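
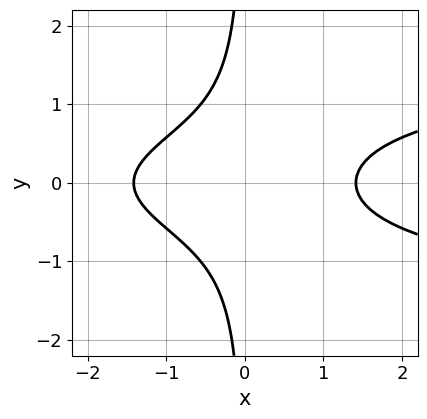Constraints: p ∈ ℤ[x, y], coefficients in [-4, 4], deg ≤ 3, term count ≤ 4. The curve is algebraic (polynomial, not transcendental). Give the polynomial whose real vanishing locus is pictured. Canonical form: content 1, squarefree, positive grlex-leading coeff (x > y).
3*x*y^2 - x^2 + 2

Degree: the shape is more complex than any degree-2 curve, so deg p = 3.
Symmetries: it's symmetric under y → −y, forcing even powers of y.
Against the integer gridlines: the curve avoids every integer y-axis point in the box.
Putting this together gives p.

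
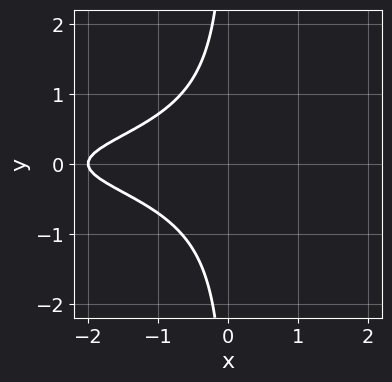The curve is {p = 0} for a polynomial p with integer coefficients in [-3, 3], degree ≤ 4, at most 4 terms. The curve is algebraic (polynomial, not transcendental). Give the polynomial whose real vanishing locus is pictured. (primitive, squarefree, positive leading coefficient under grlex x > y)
2*x*y^2 + x + 2

First, the degree is 3 — a generic line meets the curve in up to 3 points.
Then, symmetries: the y ↦ −y reflection is a symmetry, so y appears only in even powers.
Next, observable constraints: it misses every integer gridline on the y-axis; it meets the x-axis at x = -2 (among the integer gridlines).
Finally, assembling these constraints gives the stated polynomial.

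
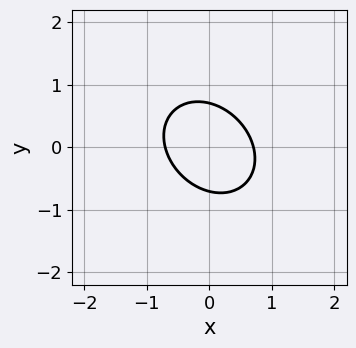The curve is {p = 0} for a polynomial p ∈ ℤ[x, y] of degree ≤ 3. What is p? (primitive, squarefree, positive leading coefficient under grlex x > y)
2*x^2 + x*y + 2*y^2 - 1

(a) deg p = 2. No degree-1 curve has this shape.
(b) Matching integer coefficients to the picture gives p.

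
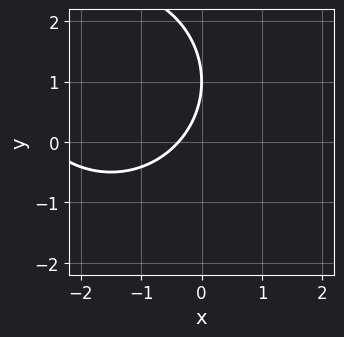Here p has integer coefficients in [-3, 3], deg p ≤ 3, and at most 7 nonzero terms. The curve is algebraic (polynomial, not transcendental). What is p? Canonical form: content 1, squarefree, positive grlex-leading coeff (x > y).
First, deg p = 2. A generic line meets the curve in up to 2 points.
Then, against the integer gridlines: one y-axis crossing is at y = 1.
Finally, fitting integer coefficients to these (and the overall shape) gives p.

x^2 + y^2 + 3*x - 2*y + 1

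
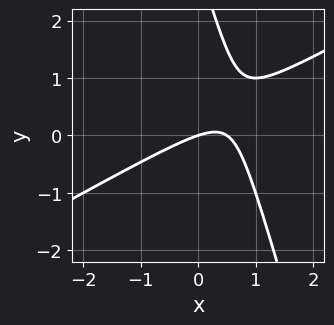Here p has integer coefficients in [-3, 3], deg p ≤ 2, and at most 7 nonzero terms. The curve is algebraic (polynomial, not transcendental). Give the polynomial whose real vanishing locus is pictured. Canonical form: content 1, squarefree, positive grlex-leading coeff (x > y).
2*x^2 - 3*x*y - y^2 - x + 3*y

1. The degree is 2 — no degree-1 curve has this shape.
2. Against the integer gridlines: it meets the x-axis at x = 0 (among the integer gridlines); one y-axis crossing is at y = 0.
3. These observations pin down the coefficients.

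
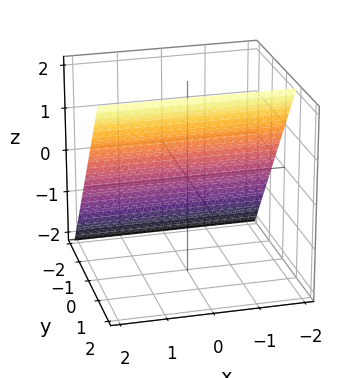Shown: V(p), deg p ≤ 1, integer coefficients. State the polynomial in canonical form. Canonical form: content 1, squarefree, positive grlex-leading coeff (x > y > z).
3*y - 2*z + 2

1. The degree is 1 — every cross-section is a straight line — this is a plane.
2. Observable constraints: one z-axis crossing is at z = 1; it misses every integer gridline on the x-axis.
3. Together with the visible shape, these determine p as stated.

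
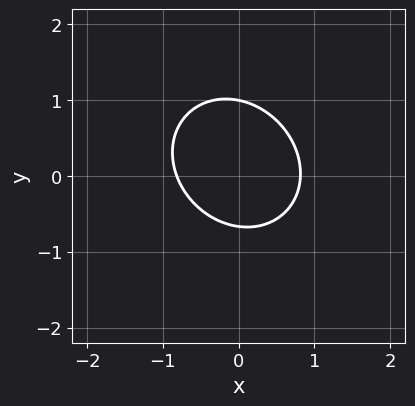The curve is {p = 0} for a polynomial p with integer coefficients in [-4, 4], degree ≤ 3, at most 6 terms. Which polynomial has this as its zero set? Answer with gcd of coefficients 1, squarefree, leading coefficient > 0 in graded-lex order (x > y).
The degree is 2 — a generic line meets the curve in up to 2 points.
From the visible intercepts: it meets the y-axis at y = 1 (among the integer gridlines).
Solving for integer coefficients yields p as stated.

3*x^2 + x*y + 3*y^2 - y - 2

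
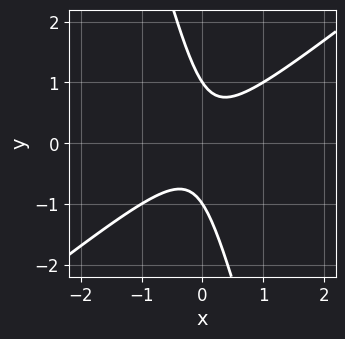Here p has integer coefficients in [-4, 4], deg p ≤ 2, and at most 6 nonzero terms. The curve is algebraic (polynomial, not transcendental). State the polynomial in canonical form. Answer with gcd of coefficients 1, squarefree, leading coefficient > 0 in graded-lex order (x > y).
First, deg p = 2. No degree-1 curve has this shape.
Then, from the visible intercepts: the y-axis gridline crossings are at y ∈ {-1, 1}; no x-intercept at any integer in the box.
Finally, solving for integer coefficients yields p as stated.

3*x^2 - 3*x*y - y^2 + 1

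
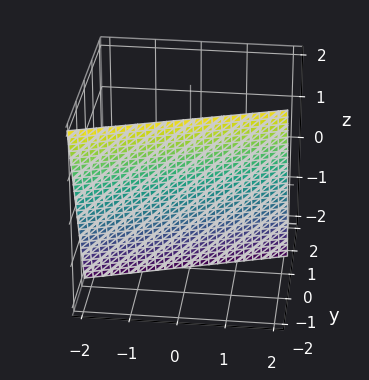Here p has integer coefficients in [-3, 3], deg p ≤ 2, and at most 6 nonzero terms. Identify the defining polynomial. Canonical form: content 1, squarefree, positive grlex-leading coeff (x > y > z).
x - 3*y - z - 2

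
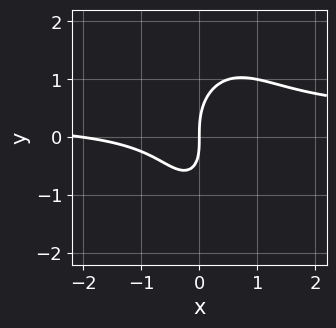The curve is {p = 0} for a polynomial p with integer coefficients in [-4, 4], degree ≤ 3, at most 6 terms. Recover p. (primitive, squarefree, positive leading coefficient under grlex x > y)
3*x^2*y + y^3 - x^2 - x*y - 2*x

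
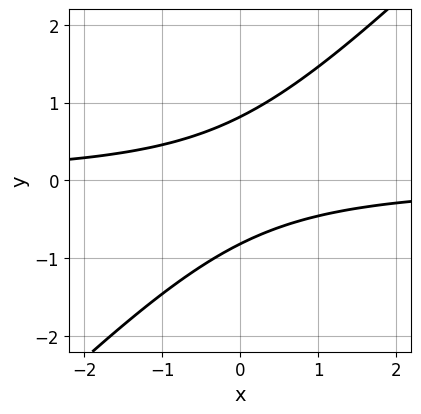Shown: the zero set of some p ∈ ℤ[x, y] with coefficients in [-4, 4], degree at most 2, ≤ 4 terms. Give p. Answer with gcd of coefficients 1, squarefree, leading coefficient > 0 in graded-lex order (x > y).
(a) Degree: a generic line meets the curve in up to 2 points, so deg p = 2.
(b) From the visible intercepts: the curve avoids every integer x-axis point in the box.
(c) Matching integer coefficients to the picture gives p.

3*x*y - 3*y^2 + 2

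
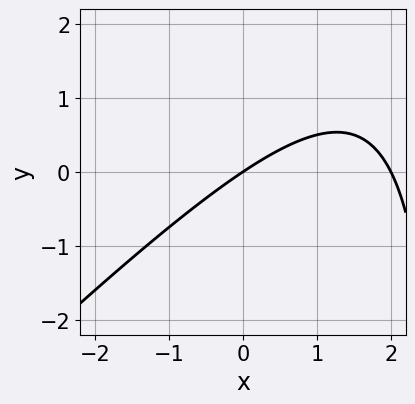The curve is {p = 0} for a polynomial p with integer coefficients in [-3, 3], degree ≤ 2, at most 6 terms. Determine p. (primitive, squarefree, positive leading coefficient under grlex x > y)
x^2 - x*y - 2*x + 3*y

First, the degree is 2 — the shape is more complex than any degree-1 curve.
Then, checking where it meets the axes: among the integer gridlines, it crosses the x-axis at x ∈ {0, 2}; it crosses the y-axis at the gridline y = 0.
Finally, matching integer coefficients to the picture gives p.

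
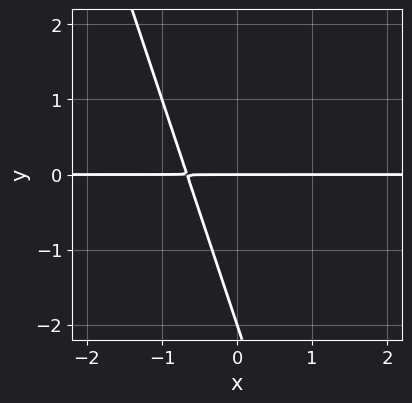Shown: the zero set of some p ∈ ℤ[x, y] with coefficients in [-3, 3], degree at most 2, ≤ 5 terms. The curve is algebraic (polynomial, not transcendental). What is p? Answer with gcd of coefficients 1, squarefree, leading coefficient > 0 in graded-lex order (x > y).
(a) deg p = 2. The shape is more complex than any degree-1 curve.
(b) Observable constraints: the y-axis gridline crossings are at y ∈ {-2, 0}; the visible x-axis segment lies entirely on the curve.
(c) Putting this together gives p.

3*x*y + y^2 + 2*y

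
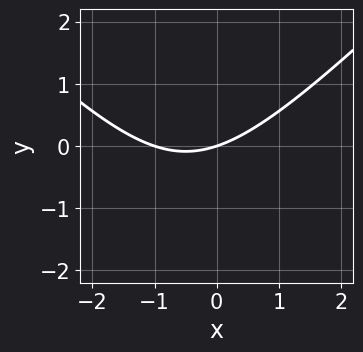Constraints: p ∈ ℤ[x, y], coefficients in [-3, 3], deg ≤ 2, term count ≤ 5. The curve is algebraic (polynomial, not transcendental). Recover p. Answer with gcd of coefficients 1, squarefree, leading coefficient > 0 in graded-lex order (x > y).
x^2 - y^2 + x - 3*y

First, the degree is 2 — a generic line meets the curve in up to 2 points.
Then, reading off the gridlines: the x-axis gridline crossings are at x ∈ {-1, 0}; it meets the y-axis at y = 0 (among the integer gridlines).
Finally, fitting integer coefficients to these (and the overall shape) gives p.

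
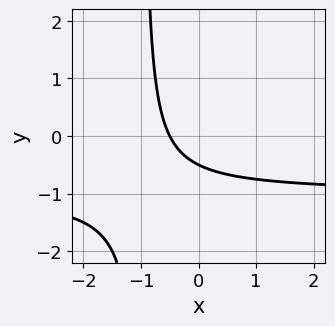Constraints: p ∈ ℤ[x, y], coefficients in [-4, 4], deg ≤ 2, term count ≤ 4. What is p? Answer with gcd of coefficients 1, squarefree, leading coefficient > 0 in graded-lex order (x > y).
2*x*y + 2*x + 2*y + 1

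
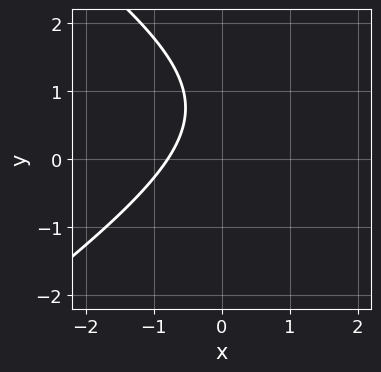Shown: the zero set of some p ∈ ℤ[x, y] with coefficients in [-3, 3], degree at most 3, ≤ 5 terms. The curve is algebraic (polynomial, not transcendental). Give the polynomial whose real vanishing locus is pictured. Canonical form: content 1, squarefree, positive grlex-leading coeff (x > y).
x^2 - 2*y^2 - 3*x + 3*y - 3

1. The degree is 2 — no degree-1 curve has this shape.
2. Observable constraints: the curve avoids every integer y-axis point in the box.
3. Assembling these constraints gives the stated polynomial.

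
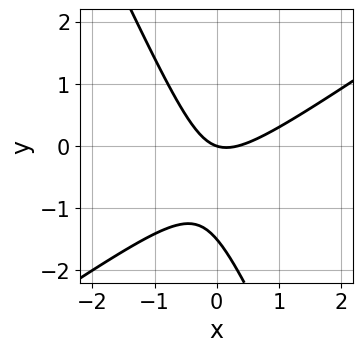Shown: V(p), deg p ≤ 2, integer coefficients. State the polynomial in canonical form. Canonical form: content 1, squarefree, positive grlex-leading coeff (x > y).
1. Degree: the shape is more complex than any degree-1 curve, so deg p = 2.
2. Checking where it meets the axes: it crosses the y-axis at the gridline y = 0; it crosses the x-axis at the gridline x = 0.
3. Fitting integer coefficients to these (and the overall shape) gives p.

3*x^2 - 3*x*y - 2*y^2 - x - 3*y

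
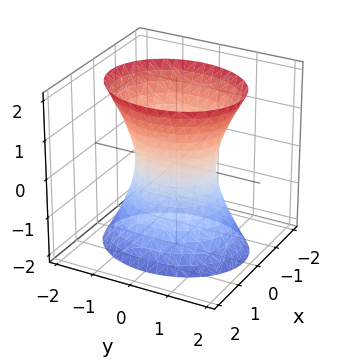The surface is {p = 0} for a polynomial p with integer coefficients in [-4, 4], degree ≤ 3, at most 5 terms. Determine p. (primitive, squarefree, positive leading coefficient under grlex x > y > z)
3*x^2 + 2*y^2 - z^2 - 2

First, deg p = 2.
Next, symmetries: the z ↦ −z reflection is a symmetry, so z appears only in even powers; the x ↦ −x reflection is a symmetry, so x appears only in even powers; the y ↦ −y reflection is a symmetry, so y appears only in even powers.
Next, against the integer gridlines: the y-axis gridline crossings are at y ∈ {-1, 1}; no z-intercept at any integer in the box.
Finally, fitting integer coefficients to these (and the overall shape) gives p.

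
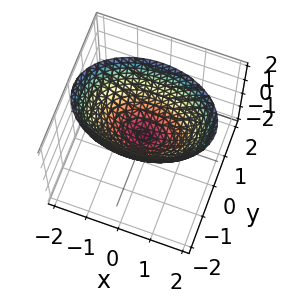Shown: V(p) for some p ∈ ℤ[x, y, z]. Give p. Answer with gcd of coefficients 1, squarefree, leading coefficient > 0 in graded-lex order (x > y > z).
Degree: a paraboloid; a quadric, so deg p = 2.
Symmetries: it's symmetric under x → −x, forcing even powers of x; the y ↦ −y reflection is a symmetry, so y appears only in even powers.
Reading off the gridlines: it crosses the x-axis at the gridline x = 0; one y-axis crossing is at y = 0; it meets the z-axis at z = 0 (among the integer gridlines).
Matching integer coefficients to the picture gives p.

x^2 + 2*y^2 - 2*z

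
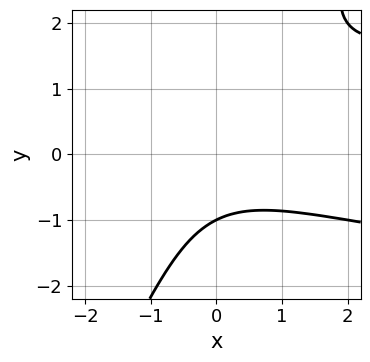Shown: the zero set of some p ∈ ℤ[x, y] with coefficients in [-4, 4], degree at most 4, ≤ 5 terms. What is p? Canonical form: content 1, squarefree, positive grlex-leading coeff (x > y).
2*x*y^2 - y^3 - x^2 - y - 2

First, the degree is 3 — a generic line meets the curve in up to 3 points.
Then, checking where it meets the axes: no x-intercept at any integer in the box; it meets the y-axis at y = -1 (among the integer gridlines).
Finally, these observations pin down the coefficients.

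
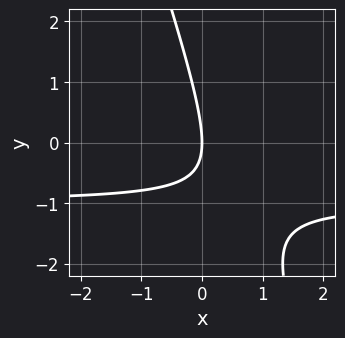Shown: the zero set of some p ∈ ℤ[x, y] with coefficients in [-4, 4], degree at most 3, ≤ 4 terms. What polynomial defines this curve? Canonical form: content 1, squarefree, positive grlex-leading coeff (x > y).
3*x*y + y^2 + 3*x

The degree is 2 — the shape is more complex than any degree-1 curve.
From the axis intercepts and sections: it crosses the x-axis at the gridline x = 0; it meets the y-axis at y = 0 (among the integer gridlines).
Solving for integer coefficients yields p as stated.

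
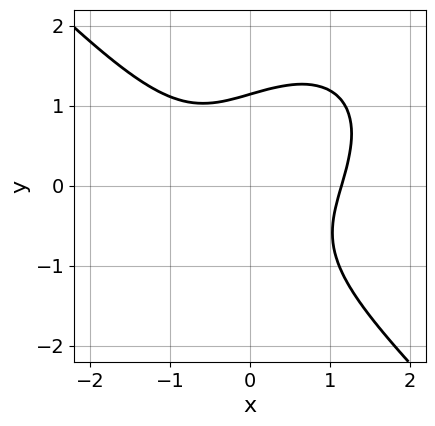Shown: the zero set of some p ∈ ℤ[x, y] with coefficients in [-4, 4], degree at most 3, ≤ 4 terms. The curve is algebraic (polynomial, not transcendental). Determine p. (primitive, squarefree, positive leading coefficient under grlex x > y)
2*x^3 + 2*y^3 - 2*x*y - 3

1. Degree: no degree-2 curve has this shape, so deg p = 3.
2. Solving for integer coefficients yields p as stated.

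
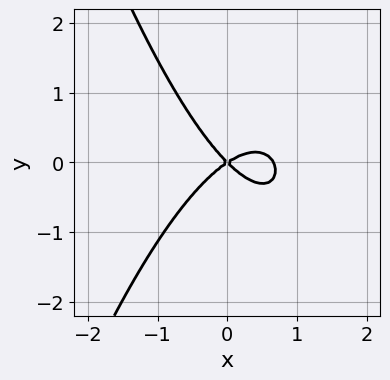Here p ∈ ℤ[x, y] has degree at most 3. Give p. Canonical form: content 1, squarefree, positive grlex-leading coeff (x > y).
The degree is 3 — the shape is more complex than any degree-2 curve.
From the axis intercepts and sections: it crosses the x-axis at the gridline x = 0; it crosses the y-axis at the gridline y = 0.
Together with the visible shape, these determine p as stated.

3*x^3 - 2*x^2 + x*y + 3*y^2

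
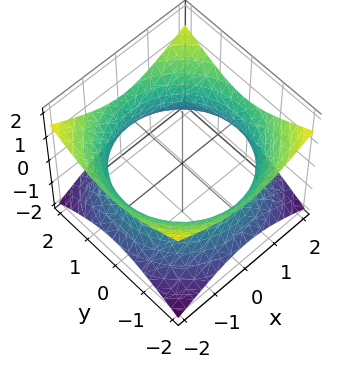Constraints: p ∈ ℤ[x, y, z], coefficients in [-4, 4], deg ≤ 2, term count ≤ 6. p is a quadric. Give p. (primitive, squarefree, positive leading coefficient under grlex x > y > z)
x^2 + y^2 - 2*z^2 - 3

First, degree: one connected sheet with a waist; a quadric, so deg p = 2.
Then, symmetries: it's symmetric under z → −z, forcing even powers of z; rotational symmetry about the z-axis ⇒ p depends on x, y only through x² + y².
Next, checking where it meets the axes: it misses every integer gridline on the z-axis; a circular section at z = 0 has radius between 1 and 2.
Finally, together with the visible shape, these determine p as stated.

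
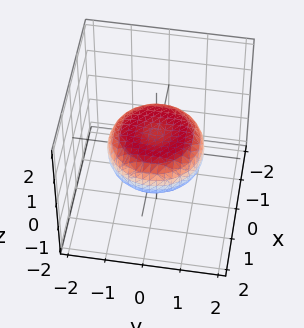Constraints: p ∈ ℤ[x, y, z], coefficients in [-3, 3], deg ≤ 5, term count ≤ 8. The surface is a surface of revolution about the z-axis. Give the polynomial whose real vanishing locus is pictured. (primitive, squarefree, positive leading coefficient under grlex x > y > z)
x^4 + 2*x^2*y^2 + y^4 - x^2 - y^2 + 3*z^2 - 1

(a) Degree: no degree-3 surface has this shape, so deg p = 4.
(b) Symmetries: the z-axis is an axis of rotation, so x and y enter only as x² + y².
(c) Against the integer gridlines: a circular section at z = 0 has radius between 1 and 2.
(d) Fitting integer coefficients to these (and the overall shape) gives p.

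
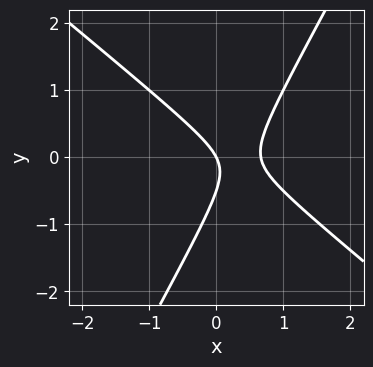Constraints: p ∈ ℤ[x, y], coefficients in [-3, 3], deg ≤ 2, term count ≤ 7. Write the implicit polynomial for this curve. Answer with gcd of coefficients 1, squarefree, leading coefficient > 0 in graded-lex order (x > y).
3*x^2 + 2*x*y - 2*y^2 - 2*x - y

First, the degree is 2 — the shape is more complex than any degree-1 curve.
Next, against the integer gridlines: it crosses the x-axis at the gridline x = 0; it crosses the y-axis at the gridline y = 0.
Finally, assembling these constraints gives the stated polynomial.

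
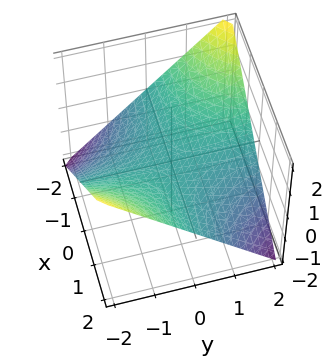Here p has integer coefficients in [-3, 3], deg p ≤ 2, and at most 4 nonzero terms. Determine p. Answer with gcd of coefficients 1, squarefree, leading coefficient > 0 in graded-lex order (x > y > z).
x*y + 2*z

(a) The degree is 2 — a hyperbolic paraboloid; a quadric.
(b) Observable constraints: every point of the x-axis in the box is on the surface; the visible y-axis segment lies entirely on the surface.
(c) Assembling these constraints gives the stated polynomial.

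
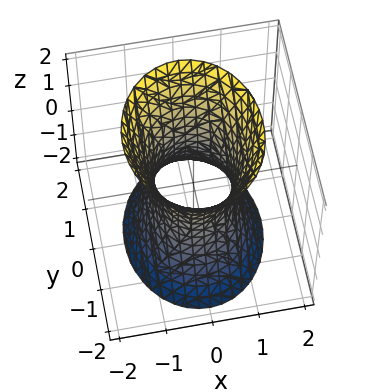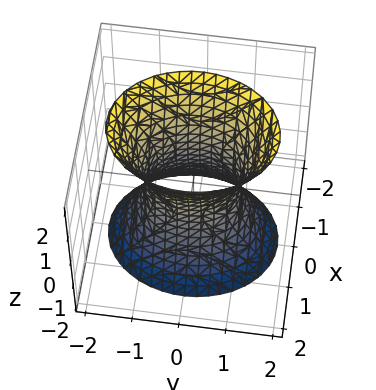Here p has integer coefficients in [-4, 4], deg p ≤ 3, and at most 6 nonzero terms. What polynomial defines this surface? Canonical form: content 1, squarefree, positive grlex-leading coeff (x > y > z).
3*x^2 + 2*y^2 - z^2 - 2

Degree: one connected sheet with a waist; a quadric, so deg p = 2.
Symmetries: the y ↦ −y reflection is a symmetry, so y appears only in even powers; the x ↦ −x reflection is a symmetry, so x appears only in even powers; the z ↦ −z reflection is a symmetry, so z appears only in even powers.
From the visible intercepts: among the integer gridlines, it crosses the y-axis at y ∈ {-1, 1}; the surface avoids every integer z-axis point in the box.
Solving for integer coefficients yields p as stated.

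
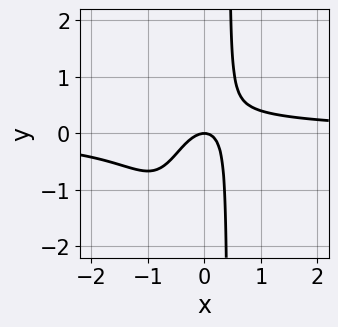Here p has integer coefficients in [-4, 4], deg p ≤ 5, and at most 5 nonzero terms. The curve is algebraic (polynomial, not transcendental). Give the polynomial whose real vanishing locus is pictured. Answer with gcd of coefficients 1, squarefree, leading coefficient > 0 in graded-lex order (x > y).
(a) The degree is 4 — the shape is more complex than any degree-3 curve.
(b) Observable constraints: one y-axis crossing is at y = 0; it meets the x-axis at x = 0 (among the integer gridlines).
(c) These observations pin down the coefficients.

3*x^3*y + 2*x^2*y - 2*x^2 + x*y - y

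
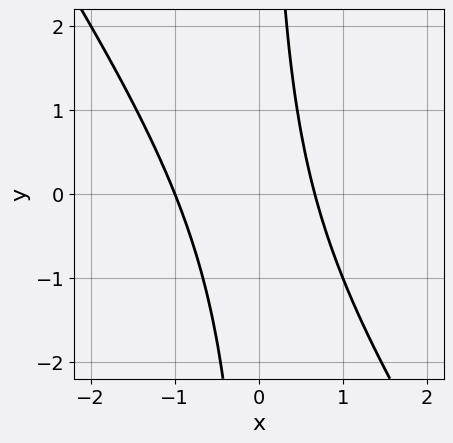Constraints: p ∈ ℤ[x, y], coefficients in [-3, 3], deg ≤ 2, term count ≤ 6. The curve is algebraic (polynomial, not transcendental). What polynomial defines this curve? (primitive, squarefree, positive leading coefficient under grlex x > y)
The degree is 2 — no degree-1 curve has this shape.
From the axis intercepts and sections: no y-intercept at any integer in the box; one x-axis crossing is at x = -1.
Matching integer coefficients to the picture gives p.

3*x^2 + 2*x*y + x - 2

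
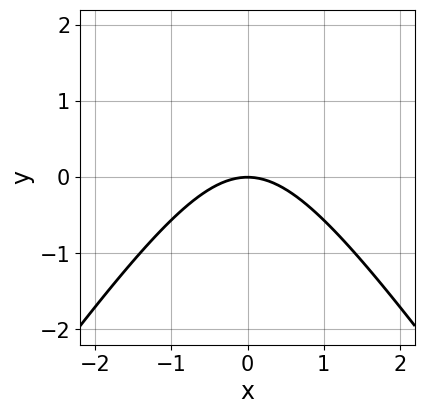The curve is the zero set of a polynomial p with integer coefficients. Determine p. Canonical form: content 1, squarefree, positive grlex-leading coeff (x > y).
2*x^2 - y^2 + 3*y

1. Degree: a generic line meets the curve in up to 2 points, so deg p = 2.
2. Symmetries: the x ↦ −x reflection is a symmetry, so x appears only in even powers.
3. From the axis intercepts and sections: one x-axis crossing is at x = 0; it meets the y-axis at y = 0 (among the integer gridlines).
4. Assembling these constraints gives the stated polynomial.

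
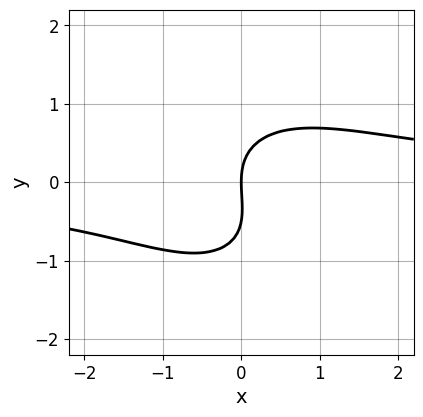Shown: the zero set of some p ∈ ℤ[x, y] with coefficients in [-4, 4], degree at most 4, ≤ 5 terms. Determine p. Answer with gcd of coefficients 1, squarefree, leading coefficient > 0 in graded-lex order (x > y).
Degree: a generic line meets the curve in up to 3 points, so deg p = 3.
Checking where it meets the axes: it crosses the y-axis at the gridline y = 0; it crosses the x-axis at the gridline x = 0.
Assembling these constraints gives the stated polynomial.

2*x^2*y + x*y^2 + 2*y^3 + y^2 - 3*x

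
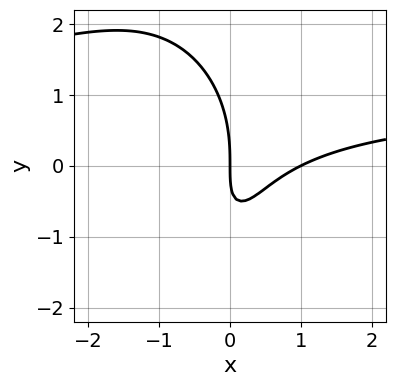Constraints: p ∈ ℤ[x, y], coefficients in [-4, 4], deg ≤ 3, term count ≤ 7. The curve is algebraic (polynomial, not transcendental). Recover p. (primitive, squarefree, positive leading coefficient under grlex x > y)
3*x^2*y + y^3 - 3*x^2 + 3*x*y + 3*x

First, degree: no degree-2 curve has this shape, so deg p = 3.
Then, against the integer gridlines: it meets the y-axis at y = 0 (among the integer gridlines); the x-axis gridline crossings are at x ∈ {0, 1}.
Finally, assembling these constraints gives the stated polynomial.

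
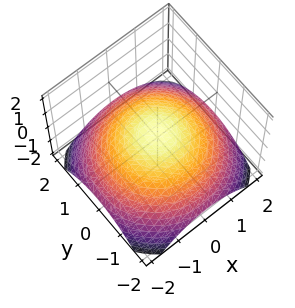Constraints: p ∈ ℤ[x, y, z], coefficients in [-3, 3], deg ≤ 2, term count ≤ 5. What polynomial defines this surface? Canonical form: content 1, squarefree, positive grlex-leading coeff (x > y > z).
deg p = 2. The shape is more complex than any degree-1 surface.
Symmetries: rotational symmetry about the z-axis ⇒ p depends on x, y only through x² + y².
Against the integer gridlines: among the integer gridlines, it crosses the y-axis at y ∈ {-1, 1}; among the integer gridlines, it crosses the x-axis at x ∈ {-1, 1}.
Fitting integer coefficients to these (and the overall shape) gives p.

x^2 + y^2 + 3*z - 1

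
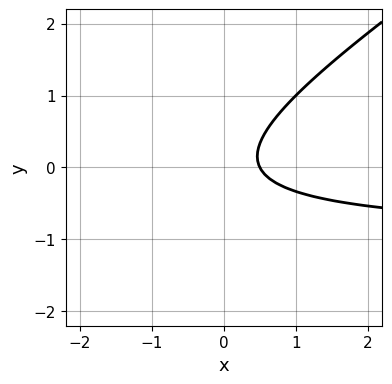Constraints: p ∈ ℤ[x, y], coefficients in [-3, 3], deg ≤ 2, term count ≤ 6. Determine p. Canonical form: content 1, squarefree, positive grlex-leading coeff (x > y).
2*x*y - 3*y^2 + 2*x - 1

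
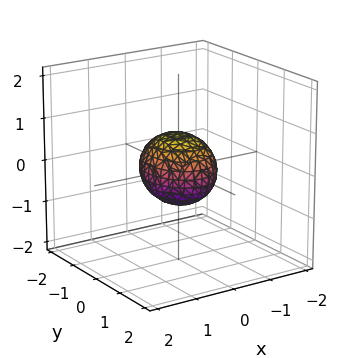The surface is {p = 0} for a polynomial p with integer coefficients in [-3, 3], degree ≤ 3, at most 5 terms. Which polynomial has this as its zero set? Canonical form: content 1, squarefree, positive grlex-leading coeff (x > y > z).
Degree: bounded and convex; a quadric, so deg p = 2.
Symmetries: it's symmetric under z → −z, forcing even powers of z; it's symmetric under x → −x, forcing even powers of x; it's symmetric under y → −y, forcing even powers of y.
From the visible intercepts: among the integer gridlines, it crosses the y-axis at y ∈ {-1, 1}.
Solving for integer coefficients yields p as stated.

3*x^2 + 2*y^2 + 3*z^2 - 2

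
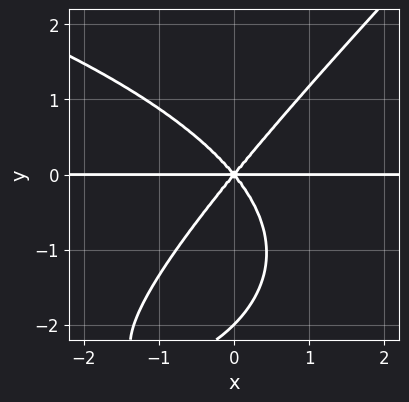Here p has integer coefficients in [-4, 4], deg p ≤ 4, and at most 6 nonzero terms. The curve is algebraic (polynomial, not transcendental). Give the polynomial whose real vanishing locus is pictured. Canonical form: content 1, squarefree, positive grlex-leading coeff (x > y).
(a) deg p = 4. No degree-3 curve has this shape.
(b) Observable constraints: the y-axis gridline crossings are at y ∈ {-2, 0}; the visible x-axis segment lies entirely on the curve.
(c) Together with the visible shape, these determine p as stated.

x*y^3 - y^4 + 3*x^2*y - 2*y^3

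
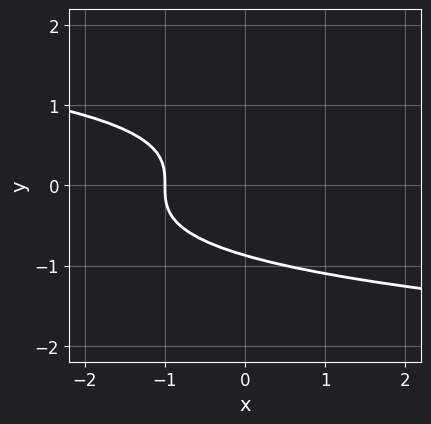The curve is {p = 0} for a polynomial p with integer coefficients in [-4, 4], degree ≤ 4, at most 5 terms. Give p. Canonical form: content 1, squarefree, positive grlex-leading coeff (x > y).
1. Degree: no degree-2 curve has this shape, so deg p = 3.
2. Observable constraints: it crosses the x-axis at the gridline x = -1.
3. These observations pin down the coefficients.

3*y^3 + 2*x + 2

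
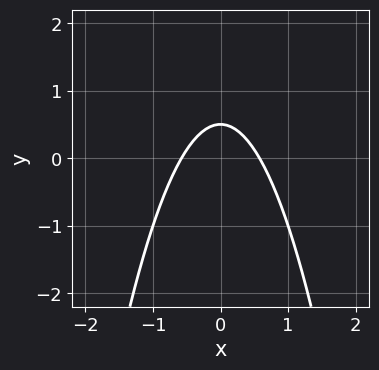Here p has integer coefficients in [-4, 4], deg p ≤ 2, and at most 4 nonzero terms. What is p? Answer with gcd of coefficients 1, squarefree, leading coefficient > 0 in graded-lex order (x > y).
First, degree: the shape is more complex than any degree-1 curve, so deg p = 2.
Then, symmetries: the x ↦ −x reflection is a symmetry, so x appears only in even powers.
Finally, together with the visible shape, these determine p as stated.

3*x^2 + 2*y - 1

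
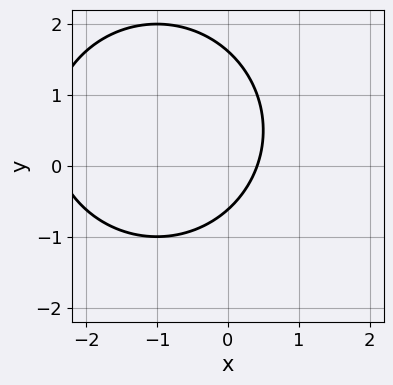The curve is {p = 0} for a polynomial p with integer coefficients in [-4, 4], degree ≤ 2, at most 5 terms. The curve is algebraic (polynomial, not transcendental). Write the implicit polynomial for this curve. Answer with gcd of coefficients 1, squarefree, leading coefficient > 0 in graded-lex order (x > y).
The degree is 2 — the shape is more complex than any degree-1 curve.
Putting this together gives p.

x^2 + y^2 + 2*x - y - 1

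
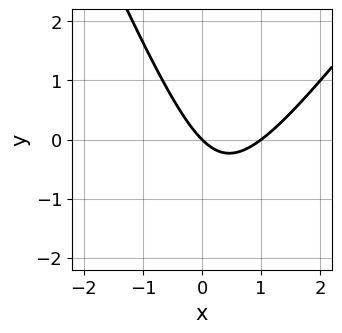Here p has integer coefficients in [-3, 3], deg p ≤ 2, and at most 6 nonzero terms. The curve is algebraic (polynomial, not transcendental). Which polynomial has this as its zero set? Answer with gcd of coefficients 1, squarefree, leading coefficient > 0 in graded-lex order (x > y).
3*x^2 - x*y - y^2 - 3*x - 3*y

(a) Degree: a generic line meets the curve in up to 2 points, so deg p = 2.
(b) Checking where it meets the axes: it crosses the y-axis at the gridline y = 0; the x-axis gridline crossings are at x ∈ {0, 1}.
(c) Fitting integer coefficients to these (and the overall shape) gives p.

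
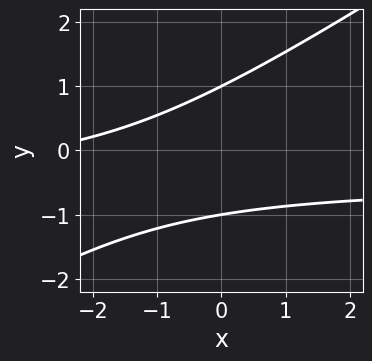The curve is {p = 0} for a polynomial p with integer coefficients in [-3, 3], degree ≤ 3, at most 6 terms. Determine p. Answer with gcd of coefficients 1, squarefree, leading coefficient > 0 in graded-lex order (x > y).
1. The degree is 2 — a generic line meets the curve in up to 2 points.
2. Observable constraints: among the integer gridlines, it crosses the y-axis at y ∈ {-1, 1}; no x-intercept at any integer in the box.
3. Assembling these constraints gives the stated polynomial.

2*x*y - 3*y^2 + x + 3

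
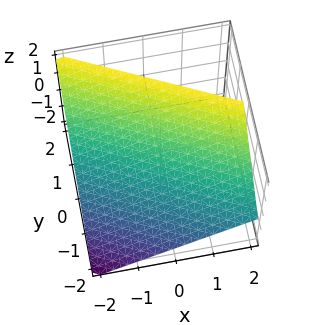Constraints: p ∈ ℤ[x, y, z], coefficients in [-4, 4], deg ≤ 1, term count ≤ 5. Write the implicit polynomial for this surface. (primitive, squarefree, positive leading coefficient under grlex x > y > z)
x + 2*y - 2*z + 2

1. Degree: every cross-section is a straight line — this is a plane, so deg p = 1.
2. Observable constraints: it meets the y-axis at y = -1 (among the integer gridlines); one x-axis crossing is at x = -2; it crosses the z-axis at the gridline z = 1.
3. Putting this together gives p.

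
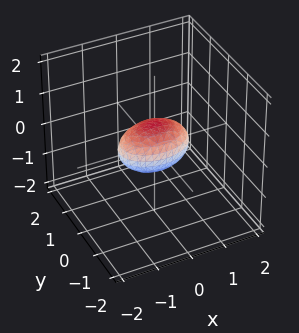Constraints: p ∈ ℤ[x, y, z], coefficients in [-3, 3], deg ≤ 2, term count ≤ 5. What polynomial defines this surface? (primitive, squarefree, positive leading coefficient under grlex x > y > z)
(a) deg p = 2. A closed, bounded, convex surface; a quadric.
(b) Symmetries: the x ↦ −x reflection is a symmetry, so x appears only in even powers; it's symmetric under y → −y, forcing even powers of y; mirror symmetry z ↦ −z ⇒ only even powers of z.
(c) From the visible intercepts: the x-axis gridline crossings are at x ∈ {-1, 1}.
(d) The integer polynomial consistent with all of this is the stated p.

x^2 + 2*y^2 + 2*z^2 - 1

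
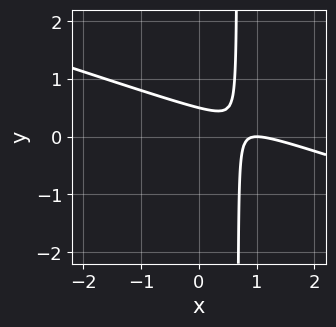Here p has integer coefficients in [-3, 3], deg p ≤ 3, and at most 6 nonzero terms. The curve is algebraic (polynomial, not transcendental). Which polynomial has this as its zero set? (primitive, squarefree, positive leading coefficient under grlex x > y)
x^2 + 3*x*y - 2*x - 2*y + 1

1. The degree is 2 — a generic line meets the curve in up to 2 points.
2. From the visible intercepts: it meets the x-axis at x = 1 (among the integer gridlines).
3. Together with the visible shape, these determine p as stated.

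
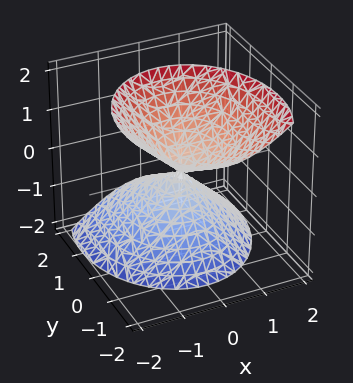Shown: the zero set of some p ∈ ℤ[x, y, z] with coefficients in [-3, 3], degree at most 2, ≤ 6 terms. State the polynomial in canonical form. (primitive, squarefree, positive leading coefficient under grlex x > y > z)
3*x^2 + 2*y^2 + 2*y*z - 2*z^2

First, the picture has 2 separate pieces. Treating them together as one polynomial.
Then, deg p = 2. A generic line meets the surface in up to 2 points.
Then, against the integer gridlines: it crosses the y-axis at the gridline y = 0; it meets the x-axis at x = 0 (among the integer gridlines); it crosses the z-axis at the gridline z = 0.
Finally, together with the visible shape, these determine p as stated.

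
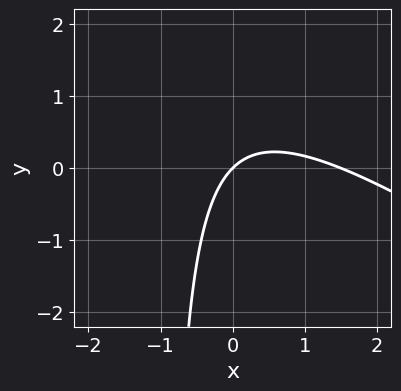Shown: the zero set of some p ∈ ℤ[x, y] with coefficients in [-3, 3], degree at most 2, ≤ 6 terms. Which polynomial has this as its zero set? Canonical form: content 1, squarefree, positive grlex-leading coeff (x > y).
2*x^2 + 3*x*y - 3*x + 3*y

First, degree: a generic line meets the curve in up to 2 points, so deg p = 2.
Next, observable constraints: one y-axis crossing is at y = 0; it meets the x-axis at x = 0 (among the integer gridlines).
Finally, solving for integer coefficients yields p as stated.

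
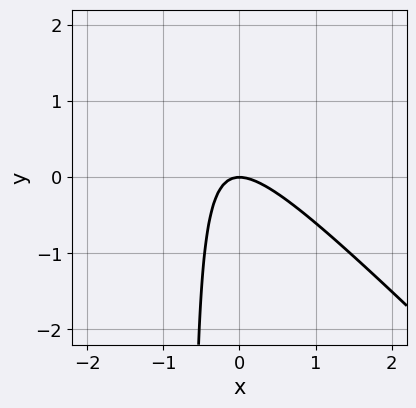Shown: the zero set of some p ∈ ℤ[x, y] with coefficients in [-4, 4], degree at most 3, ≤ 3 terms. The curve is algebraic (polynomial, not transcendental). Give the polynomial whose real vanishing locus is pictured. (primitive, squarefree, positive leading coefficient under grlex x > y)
(a) deg p = 2. A generic line meets the curve in up to 2 points.
(b) Observable constraints: it meets the y-axis at y = 0 (among the integer gridlines); it meets the x-axis at x = 0 (among the integer gridlines).
(c) These observations pin down the coefficients.

3*x^2 + 3*x*y + 2*y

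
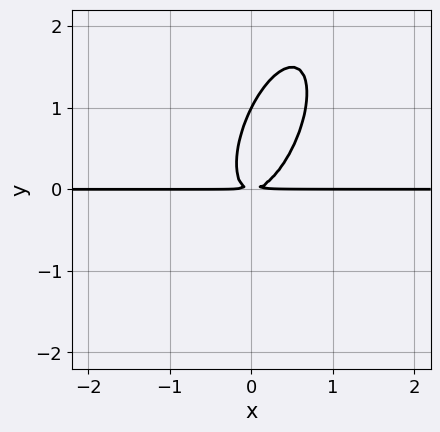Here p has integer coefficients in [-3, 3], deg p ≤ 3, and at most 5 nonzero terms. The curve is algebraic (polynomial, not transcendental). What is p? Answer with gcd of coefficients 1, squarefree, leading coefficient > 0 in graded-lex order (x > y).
3*x^2*y - 2*x*y^2 + y^3 - y^2

1. Degree: the shape is more complex than any degree-2 curve, so deg p = 3.
2. Checking where it meets the axes: it crosses the y-axis at the gridline y = 1; the visible x-axis segment lies entirely on the curve.
3. Matching integer coefficients to the picture gives p.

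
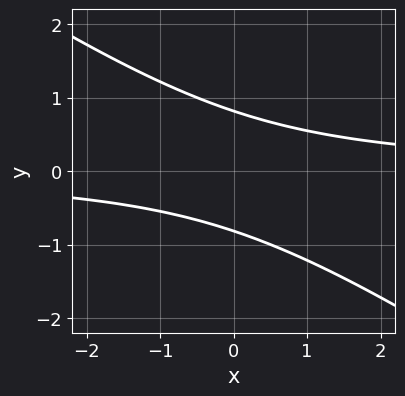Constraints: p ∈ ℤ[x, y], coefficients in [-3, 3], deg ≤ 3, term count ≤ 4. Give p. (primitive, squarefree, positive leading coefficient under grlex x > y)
The degree is 2 — the shape is more complex than any degree-1 curve.
From the axis intercepts and sections: the curve avoids every integer x-axis point in the box.
These observations pin down the coefficients.

2*x*y + 3*y^2 - 2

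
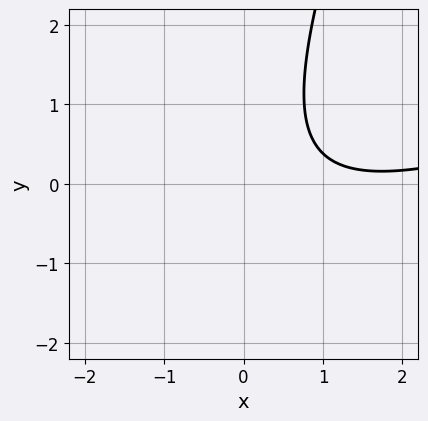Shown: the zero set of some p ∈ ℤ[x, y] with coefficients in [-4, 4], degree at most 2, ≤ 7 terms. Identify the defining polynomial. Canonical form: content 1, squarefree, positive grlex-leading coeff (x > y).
x^2 - 3*x*y + y^2 - 3*x + 3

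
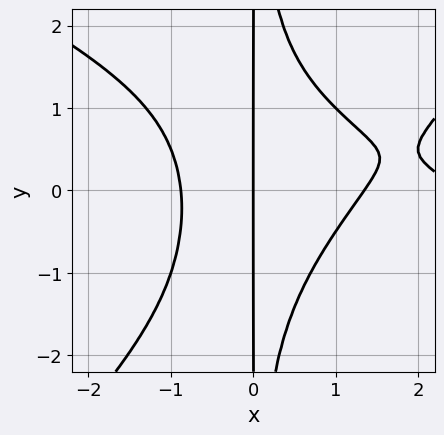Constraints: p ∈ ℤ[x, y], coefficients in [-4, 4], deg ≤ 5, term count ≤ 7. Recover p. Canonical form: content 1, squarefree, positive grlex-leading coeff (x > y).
x^4 + x^3*y - 2*x^2*y^2 - 3*x^3 + 3*x

1. The degree is 4 — the shape is more complex than any degree-3 curve.
2. From the axis intercepts and sections: it meets the x-axis at x = 0 (among the integer gridlines); the visible y-axis segment lies entirely on the curve.
3. Together with the visible shape, these determine p as stated.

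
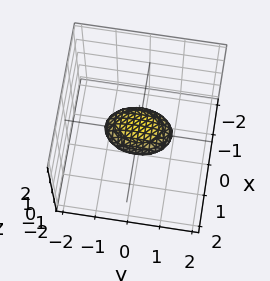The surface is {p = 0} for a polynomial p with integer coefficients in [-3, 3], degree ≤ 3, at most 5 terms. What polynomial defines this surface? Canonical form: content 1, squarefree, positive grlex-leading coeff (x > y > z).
First, the degree is 2 — a closed, bounded, convex surface; a quadric.
Next, symmetries: it's symmetric under y → −y, forcing even powers of y; mirror symmetry x ↦ −x ⇒ only even powers of x; the z ↦ −z reflection is a symmetry, so z appears only in even powers.
Next, from the visible intercepts: the y-axis gridline crossings are at y ∈ {-1, 1}.
Finally, fitting integer coefficients to these (and the overall shape) gives p.

2*x^2 + y^2 + 3*z^2 - 1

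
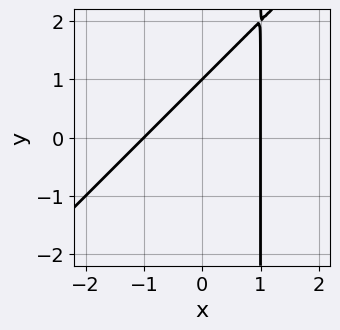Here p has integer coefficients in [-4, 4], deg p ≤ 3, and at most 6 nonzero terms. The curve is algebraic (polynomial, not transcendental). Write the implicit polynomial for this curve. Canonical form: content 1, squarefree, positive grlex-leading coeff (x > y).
x^2 - x*y + y - 1

First, degree: a generic line meets the curve in up to 2 points, so deg p = 2.
Next, from the visible intercepts: the x-axis gridline crossings are at x ∈ {-1, 1}; it meets the y-axis at y = 1 (among the integer gridlines).
Finally, matching integer coefficients to the picture gives p.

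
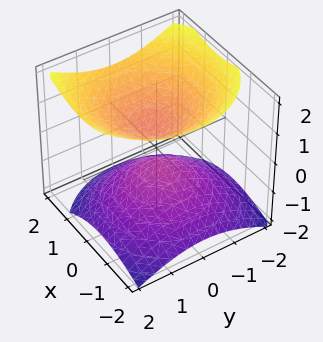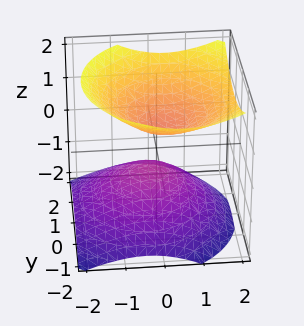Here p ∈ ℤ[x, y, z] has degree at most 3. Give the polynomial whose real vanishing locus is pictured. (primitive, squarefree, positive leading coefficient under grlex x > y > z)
2*x^2 - x*z + 2*y^2 - 3*z^2 + 1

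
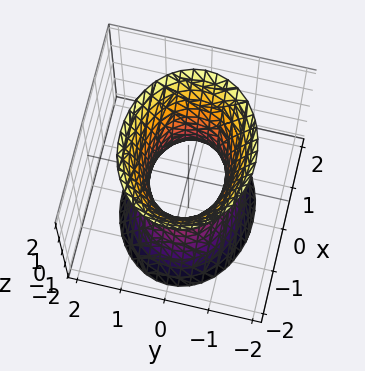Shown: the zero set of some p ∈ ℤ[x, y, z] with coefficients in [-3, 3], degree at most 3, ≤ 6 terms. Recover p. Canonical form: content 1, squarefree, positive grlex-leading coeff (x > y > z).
1. deg p = 2. One connected sheet with a waist; a quadric.
2. Symmetries: mirror symmetry x ↦ −x ⇒ only even powers of x; it's symmetric under z → −z, forcing even powers of z; the y ↦ −y reflection is a symmetry, so y appears only in even powers.
3. From the axis intercepts and sections: it misses every integer gridline on the z-axis; the x-axis gridline crossings are at x ∈ {-1, 1}.
4. Fitting integer coefficients to these (and the overall shape) gives p.

2*x^2 + 3*y^2 - z^2 - 2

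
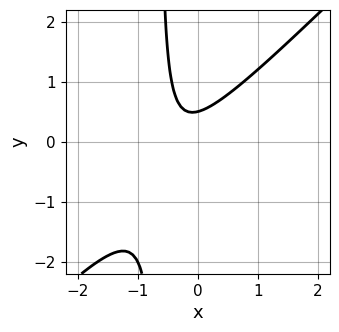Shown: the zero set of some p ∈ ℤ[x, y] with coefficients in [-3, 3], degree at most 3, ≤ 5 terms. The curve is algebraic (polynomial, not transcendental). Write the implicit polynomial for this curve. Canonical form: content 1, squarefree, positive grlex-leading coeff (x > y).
3*x^2 - 3*x*y + 2*x - 2*y + 1

(a) The degree is 2 — a generic line meets the curve in up to 2 points.
(b) From the axis intercepts and sections: the curve avoids every integer x-axis point in the box.
(c) These observations pin down the coefficients.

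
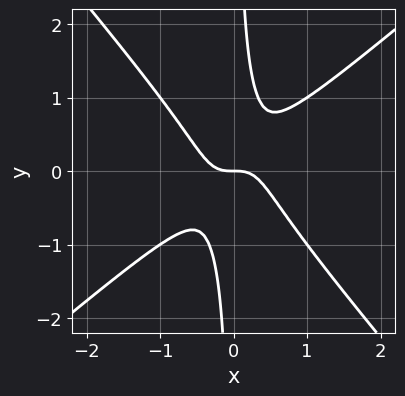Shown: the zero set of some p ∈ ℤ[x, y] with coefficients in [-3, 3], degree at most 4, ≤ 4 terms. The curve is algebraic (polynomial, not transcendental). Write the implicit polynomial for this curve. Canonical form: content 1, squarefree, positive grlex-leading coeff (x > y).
3*x^3 - x^2*y - 3*x*y^2 + y

deg p = 3. No degree-2 curve has this shape.
Observable constraints: it meets the x-axis at x = 0 (among the integer gridlines); it meets the y-axis at y = 0 (among the integer gridlines).
Putting this together gives p.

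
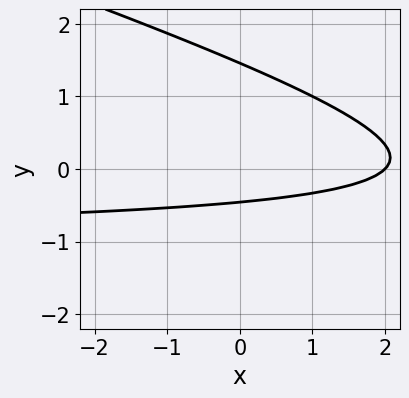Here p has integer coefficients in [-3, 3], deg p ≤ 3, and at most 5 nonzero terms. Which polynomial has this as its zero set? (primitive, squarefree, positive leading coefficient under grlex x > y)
(a) deg p = 2.
(b) Against the integer gridlines: one x-axis crossing is at x = 2.
(c) Solving for integer coefficients yields p as stated.

x*y + 3*y^2 + x - 3*y - 2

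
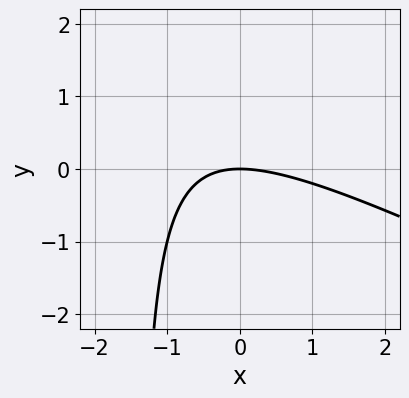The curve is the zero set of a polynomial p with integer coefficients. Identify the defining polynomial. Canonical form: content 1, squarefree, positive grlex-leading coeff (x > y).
x^2 + 2*x*y + 3*y

deg p = 2. The shape is more complex than any degree-1 curve.
Checking where it meets the axes: it crosses the x-axis at the gridline x = 0; it crosses the y-axis at the gridline y = 0.
The integer polynomial consistent with all of this is the stated p.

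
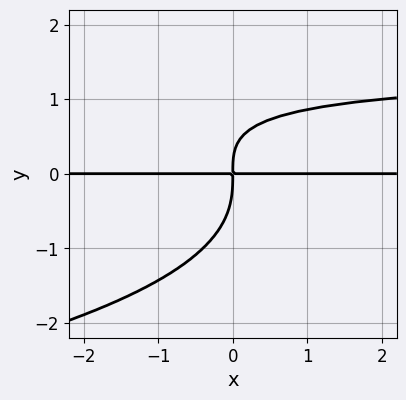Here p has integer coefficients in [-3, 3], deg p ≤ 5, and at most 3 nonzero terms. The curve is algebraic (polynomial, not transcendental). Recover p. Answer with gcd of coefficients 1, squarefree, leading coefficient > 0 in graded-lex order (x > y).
1. deg p = 4. No degree-3 curve has this shape.
2. Observable constraints: the visible x-axis segment lies entirely on the curve.
3. Assembling these constraints gives the stated polynomial.

2*y^4 + 2*x*y^2 - 3*x*y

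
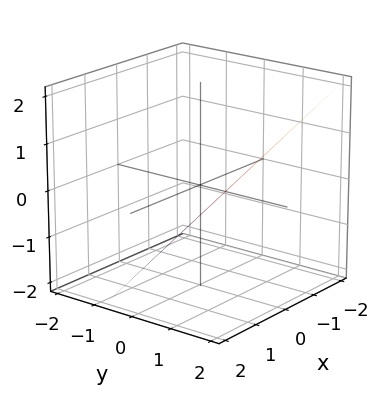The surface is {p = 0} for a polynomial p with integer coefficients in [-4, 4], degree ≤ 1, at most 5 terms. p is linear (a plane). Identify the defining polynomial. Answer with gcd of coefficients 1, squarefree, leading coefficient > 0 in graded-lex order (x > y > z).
x - 3*y + 3*z + 2

1. The degree is 1 — every cross-section is a straight line — this is a plane.
2. From the axis intercepts and sections: it meets the x-axis at x = -2 (among the integer gridlines).
3. These observations pin down the coefficients.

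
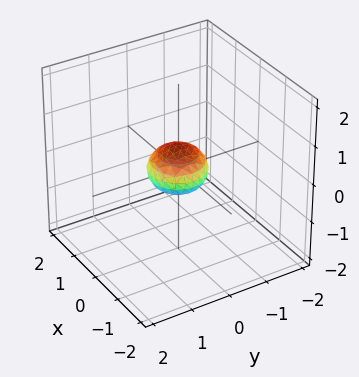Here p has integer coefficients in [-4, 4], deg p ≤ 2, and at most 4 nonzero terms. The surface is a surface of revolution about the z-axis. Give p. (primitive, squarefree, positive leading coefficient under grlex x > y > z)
2*x^2 + 2*y^2 + 3*z^2 - 1

1. Degree: no degree-1 surface has this shape, so deg p = 2.
2. Symmetry: the z-axis is an axis of rotation, so x and y enter only as x² + y².
3. Observable constraints: a circular section at z = 0 has radius between 0 and 1.
4. Together with the visible shape, these determine p as stated.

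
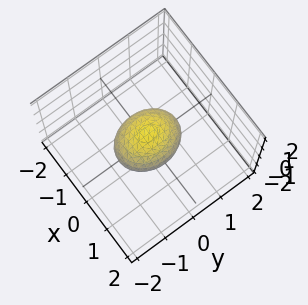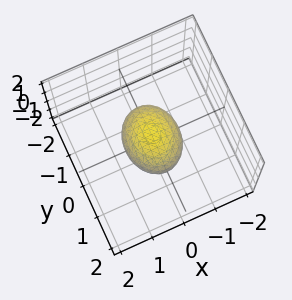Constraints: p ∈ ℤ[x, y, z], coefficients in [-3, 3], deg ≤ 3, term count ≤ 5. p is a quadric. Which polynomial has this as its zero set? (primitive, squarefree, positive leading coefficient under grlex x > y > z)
3*x^2 + 2*y^2 + 3*z^2 - 2

First, deg p = 2. A closed, bounded, convex surface; a quadric.
Then, symmetries: mirror symmetry y ↦ −y ⇒ only even powers of y; mirror symmetry x ↦ −x ⇒ only even powers of x; the z ↦ −z reflection is a symmetry, so z appears only in even powers.
Next, from the visible intercepts: among the integer gridlines, it crosses the y-axis at y ∈ {-1, 1}.
Finally, together with the visible shape, these determine p as stated.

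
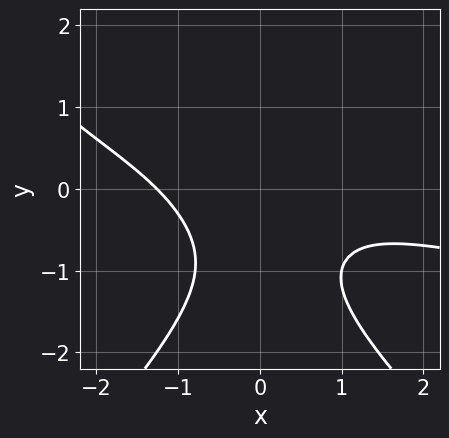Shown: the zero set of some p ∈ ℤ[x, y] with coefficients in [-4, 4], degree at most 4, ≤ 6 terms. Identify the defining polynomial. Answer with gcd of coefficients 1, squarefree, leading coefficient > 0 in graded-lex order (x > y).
x^2*y^2 - y^4 - x^3 - 3*x^2*y - 2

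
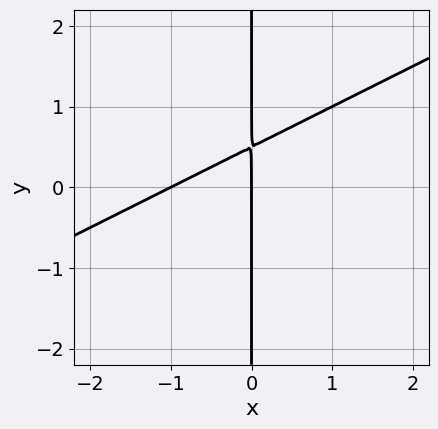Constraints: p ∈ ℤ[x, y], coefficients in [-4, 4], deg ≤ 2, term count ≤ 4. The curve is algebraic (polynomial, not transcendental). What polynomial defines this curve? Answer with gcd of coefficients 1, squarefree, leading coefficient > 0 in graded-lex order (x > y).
First, degree: a generic line meets the curve in up to 2 points, so deg p = 2.
Next, observable constraints: among the integer gridlines, it crosses the x-axis at x ∈ {-1, 0}; the visible y-axis segment lies entirely on the curve.
Finally, solving for integer coefficients yields p as stated.

x^2 - 2*x*y + x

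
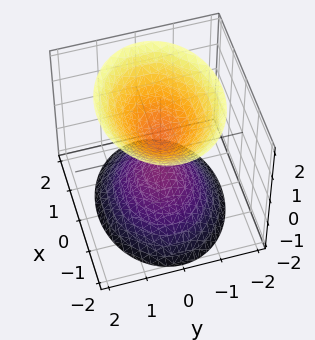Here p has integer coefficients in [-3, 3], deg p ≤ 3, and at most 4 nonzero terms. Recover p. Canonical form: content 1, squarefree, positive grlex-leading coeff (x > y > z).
2*x^2 + 3*y^2 - 2*z^2 + 1

There are 2 components. Treating them together as one polynomial.
deg p = 2. Two sheets facing apart; a quadric.
Symmetries: it's symmetric under x → −x, forcing even powers of x; the z ↦ −z reflection is a symmetry, so z appears only in even powers; it's symmetric under y → −y, forcing even powers of y.
Against the integer gridlines: the surface avoids every integer y-axis point in the box; it misses every integer gridline on the x-axis.
These observations pin down the coefficients.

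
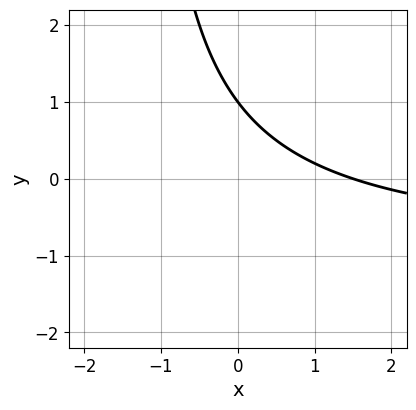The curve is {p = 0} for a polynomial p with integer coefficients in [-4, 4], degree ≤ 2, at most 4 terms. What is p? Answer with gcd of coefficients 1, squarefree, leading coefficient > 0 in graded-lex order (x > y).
2*x*y + 2*x + 3*y - 3

(a) deg p = 2.
(b) Against the integer gridlines: it meets the y-axis at y = 1 (among the integer gridlines).
(c) Together with the visible shape, these determine p as stated.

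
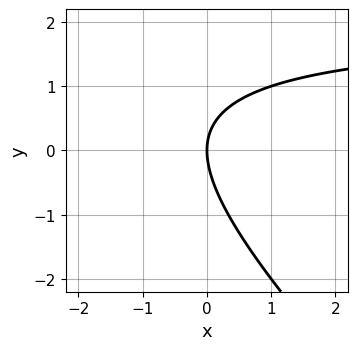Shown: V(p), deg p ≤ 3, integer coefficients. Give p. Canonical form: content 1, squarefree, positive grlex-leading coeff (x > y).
First, deg p = 2.
Next, from the axis intercepts and sections: it meets the y-axis at y = 0 (among the integer gridlines); it meets the x-axis at x = 0 (among the integer gridlines).
Finally, assembling these constraints gives the stated polynomial.

x*y + y^2 - 2*x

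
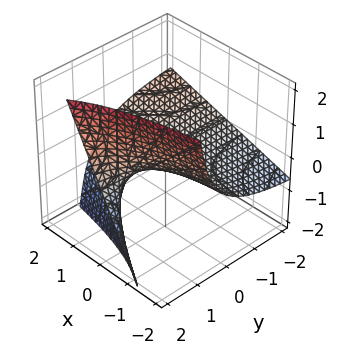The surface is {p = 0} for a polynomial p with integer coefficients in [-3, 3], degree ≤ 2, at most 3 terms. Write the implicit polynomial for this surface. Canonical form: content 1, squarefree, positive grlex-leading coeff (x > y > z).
(a) Degree: no degree-1 surface has this shape, so deg p = 2.
(b) Reading off the gridlines: the visible y-axis segment lies entirely on the surface; every point of the x-axis in the box is on the surface; it crosses the z-axis at the gridline z = 0.
(c) Putting this together gives p.

x*y - 2*y*z + 3*z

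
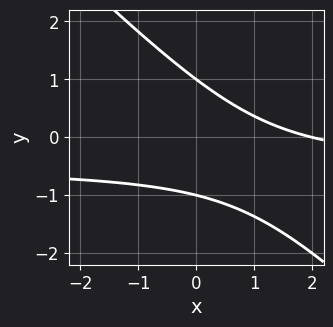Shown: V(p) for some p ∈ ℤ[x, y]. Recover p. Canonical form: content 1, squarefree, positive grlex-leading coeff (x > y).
2*x*y + 2*y^2 + x - 2

Degree: a generic line meets the curve in up to 2 points, so deg p = 2.
Against the integer gridlines: the y-axis gridline crossings are at y ∈ {-1, 1}; it crosses the x-axis at the gridline x = 2.
Putting this together gives p.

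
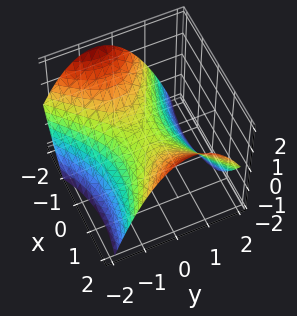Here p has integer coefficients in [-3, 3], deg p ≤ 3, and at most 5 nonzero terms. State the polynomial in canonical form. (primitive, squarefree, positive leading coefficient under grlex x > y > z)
(a) Degree: a generic line meets the surface in up to 2 points, so deg p = 2.
(b) Observable constraints: one x-axis crossing is at x = 0; one z-axis crossing is at z = 0.
(c) The integer polynomial consistent with all of this is the stated p.

x^2 + x*y - 2*y^2 - 3*z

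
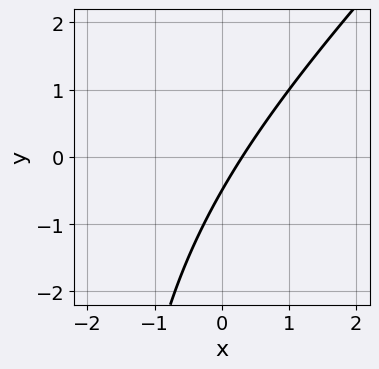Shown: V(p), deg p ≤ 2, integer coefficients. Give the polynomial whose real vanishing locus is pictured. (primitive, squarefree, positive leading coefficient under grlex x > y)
x^2 - x*y + 3*x - 2*y - 1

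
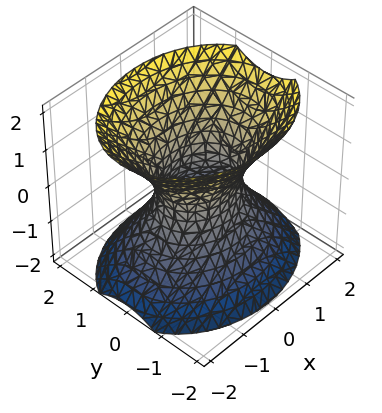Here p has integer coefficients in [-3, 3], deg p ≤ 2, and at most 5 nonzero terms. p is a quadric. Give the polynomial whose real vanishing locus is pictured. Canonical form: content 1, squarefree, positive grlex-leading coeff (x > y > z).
2*x^2 + 3*y^2 - 2*z^2 - 2

(a) deg p = 2. An hourglass — one-sheet hyperboloid; a quadric.
(b) Symmetries: it's symmetric under y → −y, forcing even powers of y; it's symmetric under x → −x, forcing even powers of x; the z ↦ −z reflection is a symmetry, so z appears only in even powers.
(c) From the visible intercepts: among the integer gridlines, it crosses the x-axis at x ∈ {-1, 1}; it misses every integer gridline on the z-axis.
(d) Assembling these constraints gives the stated polynomial.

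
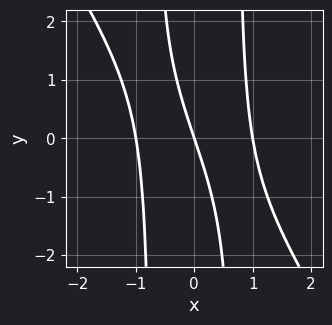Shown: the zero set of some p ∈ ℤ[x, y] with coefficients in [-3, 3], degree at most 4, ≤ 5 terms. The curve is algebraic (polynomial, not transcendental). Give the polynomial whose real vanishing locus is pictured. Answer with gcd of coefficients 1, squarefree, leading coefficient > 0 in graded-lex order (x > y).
3*x^3 + 2*x^2*y - 3*x - y

First, the degree is 3 — the shape is more complex than any degree-2 curve.
Next, checking where it meets the axes: one y-axis crossing is at y = 0; the x-axis gridline crossings are at x ∈ {-1, 0, 1}.
Finally, fitting integer coefficients to these (and the overall shape) gives p.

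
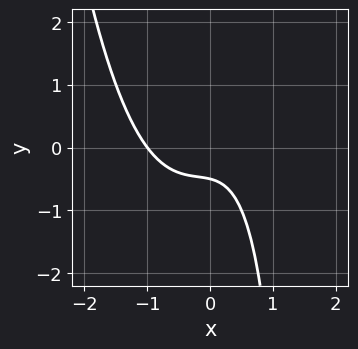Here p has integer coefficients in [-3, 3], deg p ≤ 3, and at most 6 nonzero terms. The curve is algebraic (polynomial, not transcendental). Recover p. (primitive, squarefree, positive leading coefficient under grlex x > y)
2*x^3 + x^2 - x*y + 2*y + 1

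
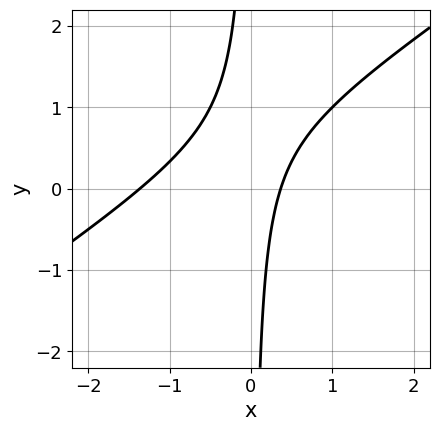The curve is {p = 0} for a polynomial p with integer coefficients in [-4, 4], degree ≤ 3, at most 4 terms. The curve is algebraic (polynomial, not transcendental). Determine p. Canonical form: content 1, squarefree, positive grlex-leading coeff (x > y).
1. Degree: a generic line meets the curve in up to 2 points, so deg p = 2.
2. Against the integer gridlines: the curve avoids every integer y-axis point in the box.
3. Matching integer coefficients to the picture gives p.

2*x^2 - 3*x*y + 2*x - 1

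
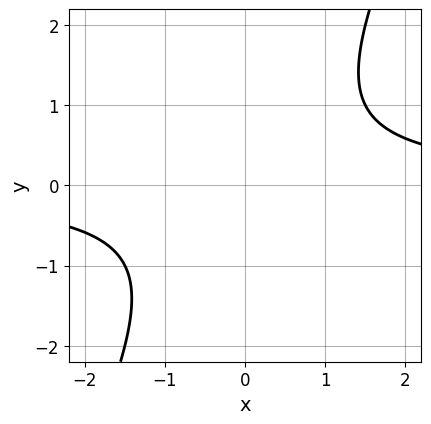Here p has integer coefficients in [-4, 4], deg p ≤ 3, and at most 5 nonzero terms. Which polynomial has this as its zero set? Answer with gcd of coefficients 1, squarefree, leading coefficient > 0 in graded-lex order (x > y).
1. Degree: a generic line meets the curve in up to 2 points, so deg p = 2.
2. Reading off the gridlines: the curve avoids every integer y-axis point in the box; no x-intercept at any integer in the box.
3. These observations pin down the coefficients.

2*x*y - y^2 - 2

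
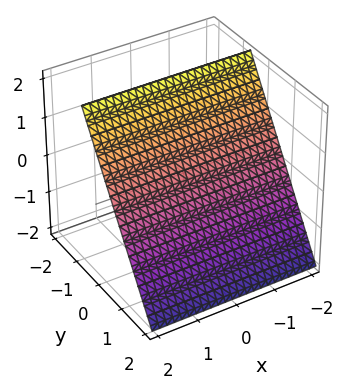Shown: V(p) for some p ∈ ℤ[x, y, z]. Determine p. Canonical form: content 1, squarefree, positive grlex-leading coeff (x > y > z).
3*y + 2*z - 2

First, degree: the surface is flat (a plane), so deg p = 1.
Then, from the axis intercepts and sections: it misses every integer gridline on the x-axis; it crosses the z-axis at the gridline z = 1.
Finally, assembling these constraints gives the stated polynomial.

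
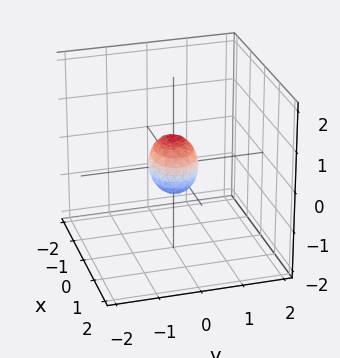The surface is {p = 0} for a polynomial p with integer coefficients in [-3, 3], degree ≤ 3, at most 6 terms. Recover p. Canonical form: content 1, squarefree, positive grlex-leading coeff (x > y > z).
(a) Degree: bounded and convex; a quadric, so deg p = 2.
(b) Symmetries: the z ↦ −z reflection is a symmetry, so z appears only in even powers; mirror symmetry y ↦ −y ⇒ only even powers of y; it's symmetric under x → −x, forcing even powers of x.
(c) Matching integer coefficients to the picture gives p.

2*x^2 + 3*y^2 + 2*z^2 - 1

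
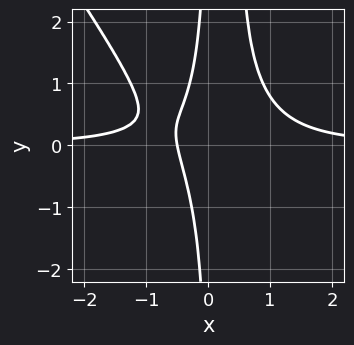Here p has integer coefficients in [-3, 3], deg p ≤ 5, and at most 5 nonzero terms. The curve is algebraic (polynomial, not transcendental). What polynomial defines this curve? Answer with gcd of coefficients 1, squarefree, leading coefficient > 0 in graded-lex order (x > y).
3*x^3*y + 2*x^2*y^2 - x*y^2 - 2*x - 1

(a) deg p = 4. The shape is more complex than any degree-3 curve.
(b) Observable constraints: the curve avoids every integer y-axis point in the box.
(c) Matching integer coefficients to the picture gives p.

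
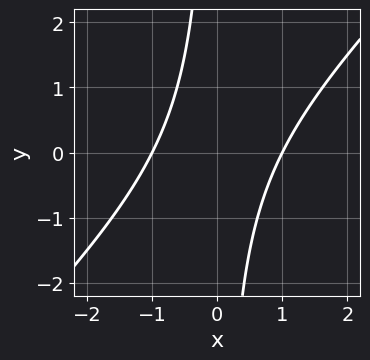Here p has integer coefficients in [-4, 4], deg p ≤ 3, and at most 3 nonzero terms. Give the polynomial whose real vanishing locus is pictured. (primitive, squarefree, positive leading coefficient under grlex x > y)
(a) The degree is 2 — a generic line meets the curve in up to 2 points.
(b) Observable constraints: the x-axis gridline crossings are at x ∈ {-1, 1}; no y-intercept at any integer in the box.
(c) Assembling these constraints gives the stated polynomial.

x^2 - x*y - 1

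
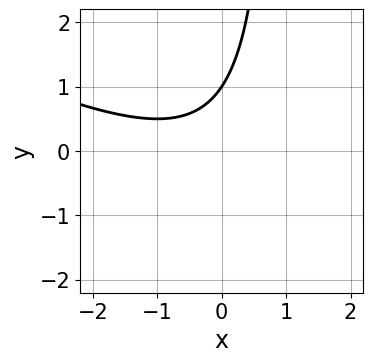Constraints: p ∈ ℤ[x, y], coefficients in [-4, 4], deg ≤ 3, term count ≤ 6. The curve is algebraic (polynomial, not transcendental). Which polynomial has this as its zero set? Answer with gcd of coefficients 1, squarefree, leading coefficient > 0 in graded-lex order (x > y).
x^2 + 2*x*y + x - 2*y + 2

The degree is 2 — the shape is more complex than any degree-1 curve.
Observable constraints: it crosses the y-axis at the gridline y = 1; no x-intercept at any integer in the box.
Putting this together gives p.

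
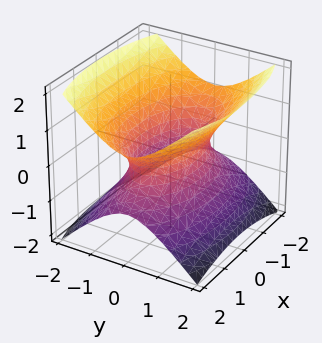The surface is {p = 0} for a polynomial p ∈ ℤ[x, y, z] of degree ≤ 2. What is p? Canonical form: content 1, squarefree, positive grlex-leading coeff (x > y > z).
x^2 + 3*y^2 - 3*z^2 - 2

(a) Degree: an hourglass — one-sheet hyperboloid; a quadric, so deg p = 2.
(b) Symmetries: mirror symmetry z ↦ −z ⇒ only even powers of z; it's symmetric under y → −y, forcing even powers of y; the x ↦ −x reflection is a symmetry, so x appears only in even powers.
(c) Observable constraints: the surface avoids every integer z-axis point in the box.
(d) The integer polynomial consistent with all of this is the stated p.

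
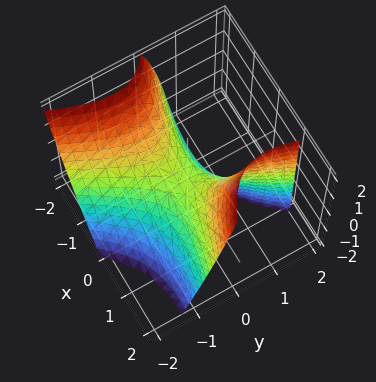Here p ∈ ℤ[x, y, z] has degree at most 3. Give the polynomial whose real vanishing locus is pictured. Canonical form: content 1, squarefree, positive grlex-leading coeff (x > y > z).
x^2 + 3*x*y - 2*y^2 + y*z - 2*z

deg p = 2. A generic line meets the surface in up to 2 points.
Reading off the gridlines: one y-axis crossing is at y = 0; it meets the z-axis at z = 0 (among the integer gridlines); it meets the x-axis at x = 0 (among the integer gridlines).
Fitting integer coefficients to these (and the overall shape) gives p.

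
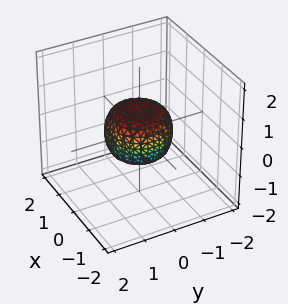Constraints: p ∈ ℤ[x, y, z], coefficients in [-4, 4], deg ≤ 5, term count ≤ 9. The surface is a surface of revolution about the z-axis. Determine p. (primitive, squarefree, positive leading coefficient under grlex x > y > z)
2*x^4 + 4*x^2*y^2 + 2*y^4 - x^2 - y^2 + 2*z^2 - 1

1. Degree: no degree-3 surface has this shape, so deg p = 4.
2. Symmetry: the z-axis is an axis of rotation, so x and y enter only as x² + y².
3. Against the integer gridlines: a circular section at z = 0 has radius exactly 1; among the integer gridlines, it crosses the y-axis at y ∈ {-1, 1}; the x-axis gridline crossings are at x ∈ {-1, 1}.
4. Matching integer coefficients to the picture gives p.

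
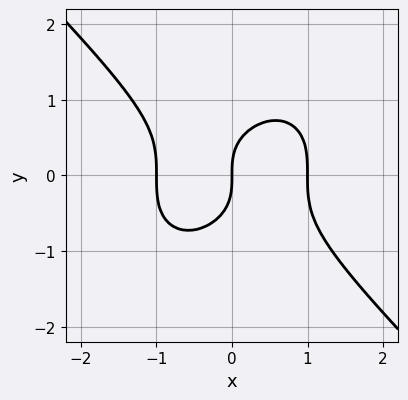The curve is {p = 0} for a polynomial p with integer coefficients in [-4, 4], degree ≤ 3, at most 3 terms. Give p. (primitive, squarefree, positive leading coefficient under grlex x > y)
x^3 + y^3 - x

First, deg p = 3. The shape is more complex than any degree-2 curve.
Then, against the integer gridlines: it crosses the y-axis at the gridline y = 0; the x-axis gridline crossings are at x ∈ {-1, 0, 1}.
Finally, together with the visible shape, these determine p as stated.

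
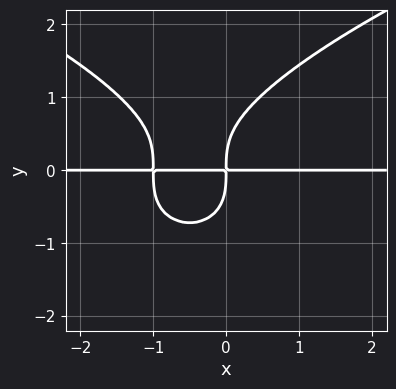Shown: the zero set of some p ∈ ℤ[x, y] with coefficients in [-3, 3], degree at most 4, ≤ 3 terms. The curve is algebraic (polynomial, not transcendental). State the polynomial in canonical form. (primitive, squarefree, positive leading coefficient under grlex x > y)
The degree is 4 — no degree-3 curve has this shape.
Reading off the gridlines: every point of the x-axis in the box is on the curve.
Putting this together gives p.

2*y^4 - 3*x^2*y - 3*x*y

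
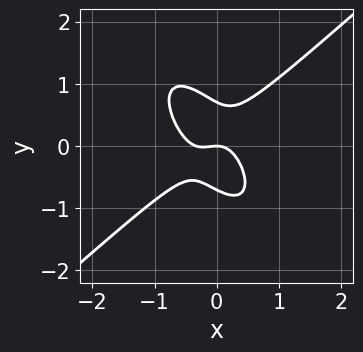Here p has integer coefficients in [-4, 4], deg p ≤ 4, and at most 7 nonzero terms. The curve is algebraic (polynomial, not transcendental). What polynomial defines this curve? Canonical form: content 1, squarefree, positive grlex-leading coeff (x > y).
The degree is 3 — a generic line meets the curve in up to 3 points.
From the visible intercepts: it crosses the x-axis at the gridline x = 0; it crosses the y-axis at the gridline y = 0.
Putting this together gives p.

3*x^3 - 2*x*y^2 - 2*y^3 + x^2 + y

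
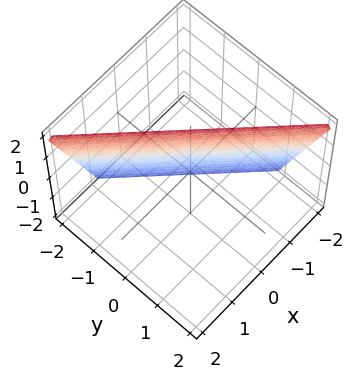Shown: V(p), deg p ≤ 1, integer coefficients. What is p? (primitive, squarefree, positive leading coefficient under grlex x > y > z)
3*x + 3*y - z + 2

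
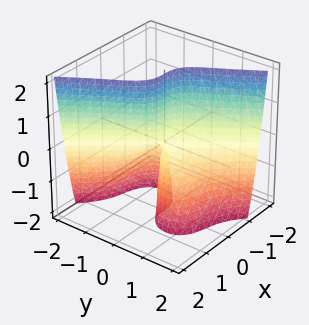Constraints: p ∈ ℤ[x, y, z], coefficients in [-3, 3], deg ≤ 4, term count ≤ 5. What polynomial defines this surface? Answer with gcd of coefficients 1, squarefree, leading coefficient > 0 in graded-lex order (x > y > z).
3*x^3 + x*y^2 + 2*y^3 + 2*y*z

(a) deg p = 3. The shape is more complex than any degree-2 surface.
(b) Checking where it meets the axes: it meets the y-axis at y = 0 (among the integer gridlines); one x-axis crossing is at x = 0; every point of the z-axis in the box is on the surface.
(c) Fitting integer coefficients to these (and the overall shape) gives p.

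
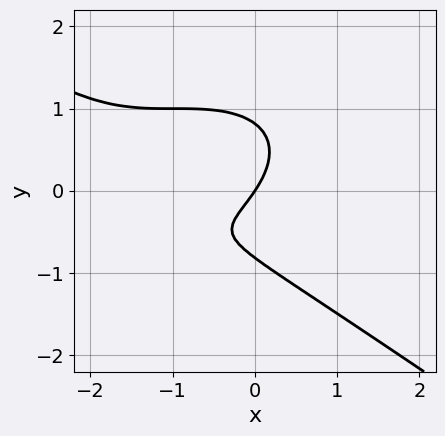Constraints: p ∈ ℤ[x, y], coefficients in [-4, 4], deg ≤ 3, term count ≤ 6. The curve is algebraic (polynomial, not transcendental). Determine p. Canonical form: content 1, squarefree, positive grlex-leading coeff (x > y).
First, deg p = 3. No degree-2 curve has this shape.
Then, against the integer gridlines: it meets the x-axis at x = 0 (among the integer gridlines); one y-axis crossing is at y = 0.
Finally, putting this together gives p.

x^3 + 3*y^3 + 3*x^2 + 3*x - 2*y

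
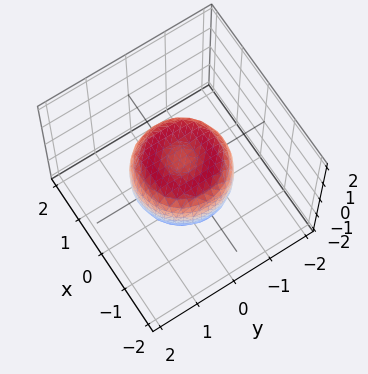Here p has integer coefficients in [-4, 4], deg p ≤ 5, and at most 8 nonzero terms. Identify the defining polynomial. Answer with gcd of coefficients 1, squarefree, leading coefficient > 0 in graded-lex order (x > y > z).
deg p = 4. The shape is more complex than any degree-3 surface.
Symmetries: rotational symmetry about the z-axis ⇒ p depends on x, y only through x² + y².
Observable constraints: a circular section at z = 0 has radius between 1 and 2.
The integer polynomial consistent with all of this is the stated p.

2*x^4 + 4*x^2*y^2 + 2*y^4 - 2*x^2 - 2*y^2 + 2*z^2 - 1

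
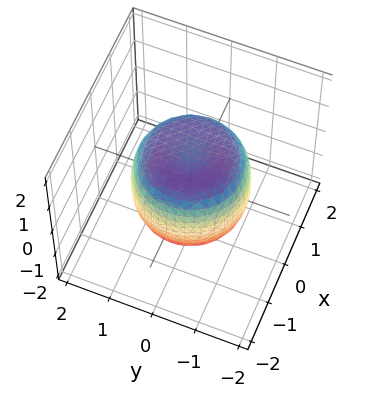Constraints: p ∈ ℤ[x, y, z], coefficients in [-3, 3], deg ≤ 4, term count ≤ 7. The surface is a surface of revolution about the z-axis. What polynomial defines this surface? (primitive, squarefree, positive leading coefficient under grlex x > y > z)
1. The degree is 4 — a generic line meets the surface in up to 4 points.
2. Symmetry: the surface is invariant under rotation about z: p = q(x² + y², z).
3. From the axis intercepts and sections: the z-axis gridline crossings are at z ∈ {-1, 1}; a circular section at z = 0 has radius between 1 and 2.
4. These observations pin down the coefficients.

x^4 + 2*x^2*y^2 + y^4 - x^2 - y^2 + z^2 - 1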